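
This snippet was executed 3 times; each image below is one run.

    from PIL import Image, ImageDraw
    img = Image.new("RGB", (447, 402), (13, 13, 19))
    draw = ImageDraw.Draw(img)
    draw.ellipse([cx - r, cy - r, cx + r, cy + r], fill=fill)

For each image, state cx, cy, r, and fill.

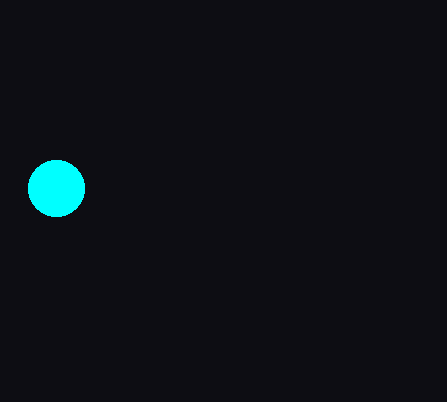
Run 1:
cx = 56; cy = 188; r = 28; fill = 'cyan'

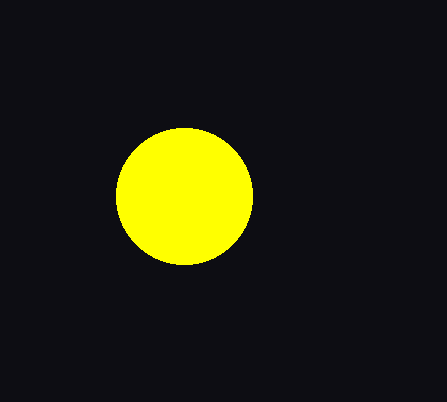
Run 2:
cx = 184
cy = 196
r = 68
fill = 'yellow'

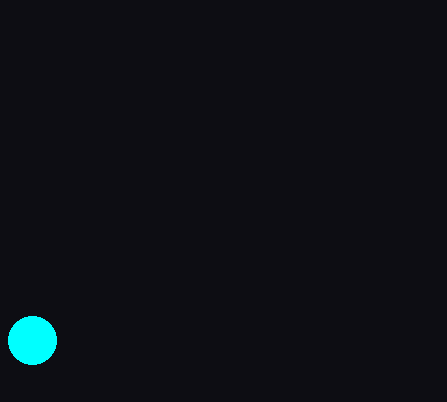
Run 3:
cx = 32
cy = 340
r = 24
fill = 'cyan'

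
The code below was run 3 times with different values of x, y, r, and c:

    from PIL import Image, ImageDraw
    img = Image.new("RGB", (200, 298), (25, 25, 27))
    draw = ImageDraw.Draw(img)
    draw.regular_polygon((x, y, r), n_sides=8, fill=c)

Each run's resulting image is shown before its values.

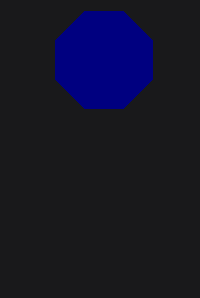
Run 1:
x = 104
y = 60
r = 52
c = 'navy'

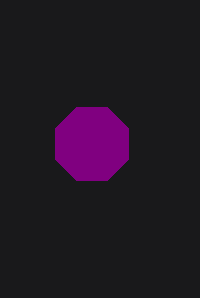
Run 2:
x = 92
y = 144
r = 40
c = 'purple'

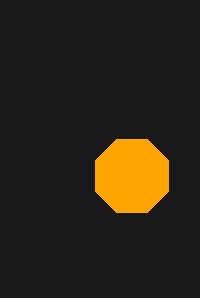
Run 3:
x = 132, y = 176, r = 40, c = 'orange'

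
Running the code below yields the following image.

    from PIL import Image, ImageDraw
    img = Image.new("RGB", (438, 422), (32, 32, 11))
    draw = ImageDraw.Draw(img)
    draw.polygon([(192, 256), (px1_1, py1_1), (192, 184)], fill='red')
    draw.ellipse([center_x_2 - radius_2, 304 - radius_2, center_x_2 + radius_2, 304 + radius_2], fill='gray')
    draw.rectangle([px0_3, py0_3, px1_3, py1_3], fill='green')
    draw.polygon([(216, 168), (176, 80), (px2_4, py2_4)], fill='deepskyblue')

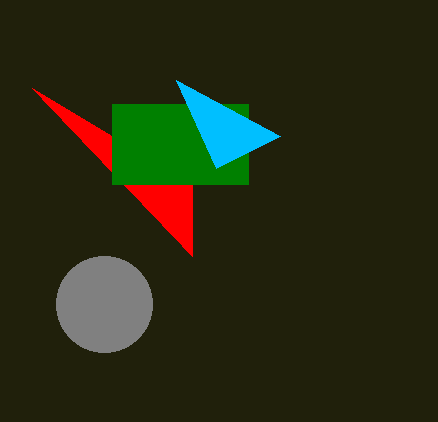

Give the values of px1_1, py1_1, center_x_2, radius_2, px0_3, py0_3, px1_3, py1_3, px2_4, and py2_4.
px1_1 = 32; py1_1 = 88; center_x_2 = 104; radius_2 = 48; px0_3 = 112; py0_3 = 104; px1_3 = 248; py1_3 = 184; px2_4 = 280; py2_4 = 136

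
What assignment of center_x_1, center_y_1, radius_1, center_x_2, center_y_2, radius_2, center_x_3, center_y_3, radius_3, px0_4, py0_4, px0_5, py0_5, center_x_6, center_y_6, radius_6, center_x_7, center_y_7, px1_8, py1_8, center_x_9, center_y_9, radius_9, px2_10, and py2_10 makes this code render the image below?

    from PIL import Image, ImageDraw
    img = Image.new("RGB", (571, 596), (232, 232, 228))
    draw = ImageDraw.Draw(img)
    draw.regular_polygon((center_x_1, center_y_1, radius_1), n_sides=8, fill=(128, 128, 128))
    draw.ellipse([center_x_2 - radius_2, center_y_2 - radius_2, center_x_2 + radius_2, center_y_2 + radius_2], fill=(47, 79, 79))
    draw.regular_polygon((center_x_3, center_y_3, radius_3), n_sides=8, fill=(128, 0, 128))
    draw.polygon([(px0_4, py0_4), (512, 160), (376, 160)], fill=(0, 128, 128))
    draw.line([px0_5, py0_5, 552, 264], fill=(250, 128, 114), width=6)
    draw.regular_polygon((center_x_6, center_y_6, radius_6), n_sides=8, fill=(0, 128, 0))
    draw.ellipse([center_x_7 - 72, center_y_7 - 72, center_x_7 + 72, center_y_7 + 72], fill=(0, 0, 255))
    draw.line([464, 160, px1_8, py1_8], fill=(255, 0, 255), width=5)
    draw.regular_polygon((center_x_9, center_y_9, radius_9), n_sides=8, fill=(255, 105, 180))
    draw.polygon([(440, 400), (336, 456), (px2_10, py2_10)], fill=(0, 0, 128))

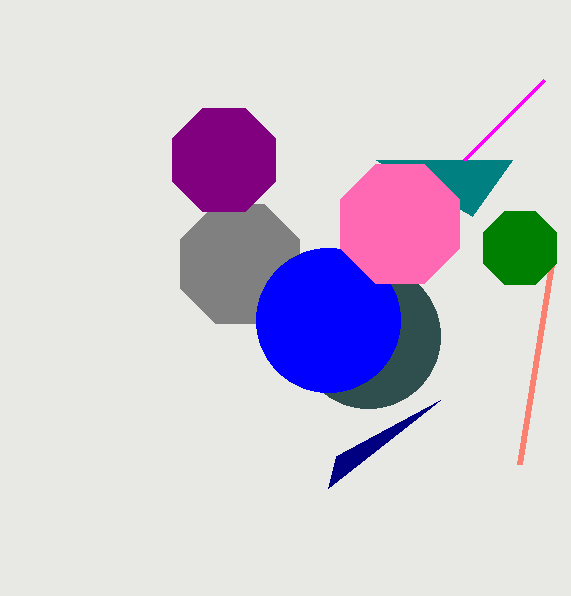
center_x_1 = 240; center_y_1 = 264; radius_1 = 64; center_x_2 = 368; center_y_2 = 336; radius_2 = 72; center_x_3 = 224; center_y_3 = 160; radius_3 = 56; px0_4 = 472; py0_4 = 216; px0_5 = 520; py0_5 = 464; center_x_6 = 520; center_y_6 = 248; radius_6 = 40; center_x_7 = 328; center_y_7 = 320; px1_8 = 544; py1_8 = 80; center_x_9 = 400; center_y_9 = 224; radius_9 = 64; px2_10 = 328; py2_10 = 488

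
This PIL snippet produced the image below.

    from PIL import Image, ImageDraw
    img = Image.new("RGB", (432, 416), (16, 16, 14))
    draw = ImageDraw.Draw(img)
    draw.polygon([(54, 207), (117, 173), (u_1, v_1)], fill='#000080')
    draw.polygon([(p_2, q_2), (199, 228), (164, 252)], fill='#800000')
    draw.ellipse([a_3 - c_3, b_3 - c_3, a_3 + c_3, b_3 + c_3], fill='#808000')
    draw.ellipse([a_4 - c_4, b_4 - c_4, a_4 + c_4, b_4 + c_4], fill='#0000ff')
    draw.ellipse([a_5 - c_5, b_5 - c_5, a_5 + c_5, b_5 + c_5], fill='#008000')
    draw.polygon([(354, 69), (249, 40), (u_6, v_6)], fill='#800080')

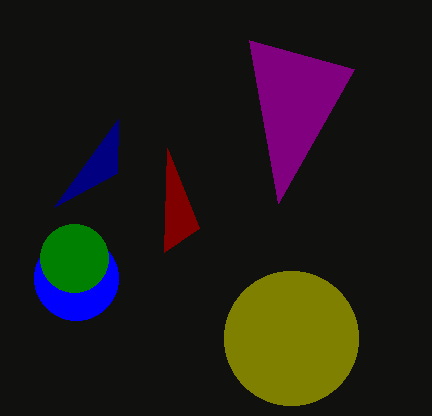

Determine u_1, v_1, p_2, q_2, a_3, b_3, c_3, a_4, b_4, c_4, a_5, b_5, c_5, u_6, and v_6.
u_1 = 118; v_1 = 119; p_2 = 167; q_2 = 148; a_3 = 291; b_3 = 338; c_3 = 67; a_4 = 76; b_4 = 278; c_4 = 42; a_5 = 74; b_5 = 258; c_5 = 34; u_6 = 278; v_6 = 203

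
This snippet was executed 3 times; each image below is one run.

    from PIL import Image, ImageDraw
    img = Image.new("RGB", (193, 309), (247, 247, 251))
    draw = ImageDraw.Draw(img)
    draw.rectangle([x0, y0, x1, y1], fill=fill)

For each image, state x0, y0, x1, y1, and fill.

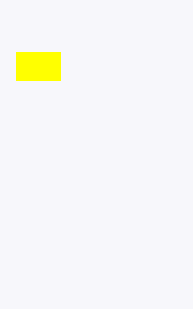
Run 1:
x0 = 16, y0 = 52, x1 = 60, y1 = 80, fill = 'yellow'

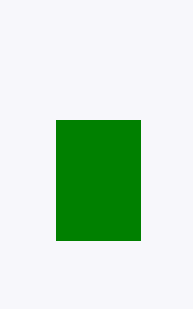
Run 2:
x0 = 56; y0 = 120; x1 = 140; y1 = 240; fill = 'green'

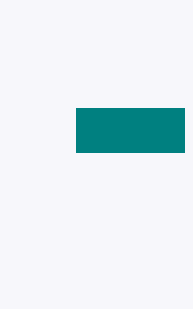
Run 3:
x0 = 76; y0 = 108; x1 = 184; y1 = 152; fill = 'teal'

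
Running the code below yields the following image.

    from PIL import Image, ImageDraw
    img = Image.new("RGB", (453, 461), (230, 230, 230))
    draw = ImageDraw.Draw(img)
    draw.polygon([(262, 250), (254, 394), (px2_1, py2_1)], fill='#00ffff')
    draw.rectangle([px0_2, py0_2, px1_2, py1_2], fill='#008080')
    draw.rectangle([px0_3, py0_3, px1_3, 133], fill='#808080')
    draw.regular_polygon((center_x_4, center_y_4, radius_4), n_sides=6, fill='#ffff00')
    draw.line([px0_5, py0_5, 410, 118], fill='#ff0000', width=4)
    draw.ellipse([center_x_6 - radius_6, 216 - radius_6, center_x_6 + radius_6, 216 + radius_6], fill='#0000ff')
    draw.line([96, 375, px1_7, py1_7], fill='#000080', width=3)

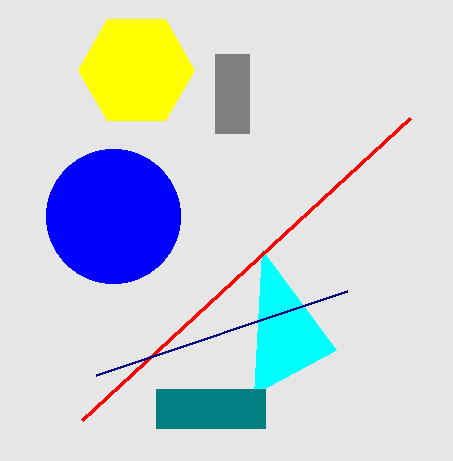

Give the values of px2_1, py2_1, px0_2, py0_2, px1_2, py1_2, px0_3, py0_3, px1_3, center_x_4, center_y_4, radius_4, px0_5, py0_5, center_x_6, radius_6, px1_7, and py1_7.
px2_1 = 336
py2_1 = 350
px0_2 = 156
py0_2 = 389
px1_2 = 265
py1_2 = 428
px0_3 = 215
py0_3 = 54
px1_3 = 249
center_x_4 = 136
center_y_4 = 70
radius_4 = 58
px0_5 = 82
py0_5 = 420
center_x_6 = 113
radius_6 = 67
px1_7 = 347
py1_7 = 291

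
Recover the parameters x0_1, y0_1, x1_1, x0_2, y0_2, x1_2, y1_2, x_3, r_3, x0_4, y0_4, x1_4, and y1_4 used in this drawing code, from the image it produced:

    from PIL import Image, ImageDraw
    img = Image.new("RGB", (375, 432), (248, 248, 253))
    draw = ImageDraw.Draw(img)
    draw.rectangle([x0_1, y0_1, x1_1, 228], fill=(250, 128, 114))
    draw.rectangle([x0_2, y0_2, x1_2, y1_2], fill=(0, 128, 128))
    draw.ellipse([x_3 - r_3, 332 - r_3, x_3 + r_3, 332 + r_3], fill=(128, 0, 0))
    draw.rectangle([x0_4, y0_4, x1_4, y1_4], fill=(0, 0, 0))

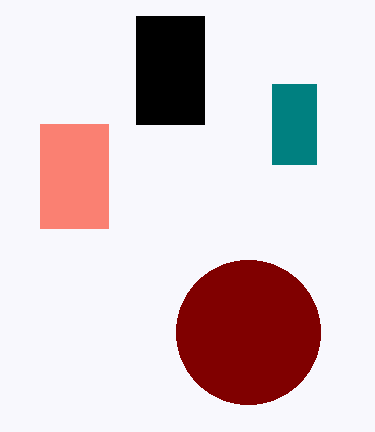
x0_1 = 40
y0_1 = 124
x1_1 = 108
x0_2 = 272
y0_2 = 84
x1_2 = 316
y1_2 = 164
x_3 = 248
r_3 = 72
x0_4 = 136
y0_4 = 16
x1_4 = 204
y1_4 = 124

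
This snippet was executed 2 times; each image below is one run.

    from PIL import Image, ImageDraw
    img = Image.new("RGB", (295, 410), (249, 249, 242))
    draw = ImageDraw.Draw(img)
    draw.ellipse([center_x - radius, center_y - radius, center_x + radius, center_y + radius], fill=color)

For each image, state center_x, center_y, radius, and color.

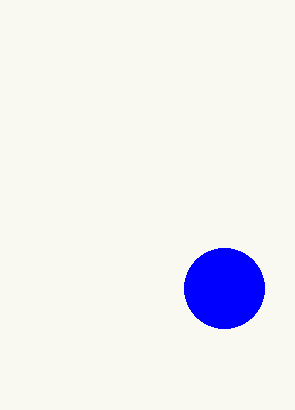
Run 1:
center_x = 224, center_y = 288, radius = 40, color = 'blue'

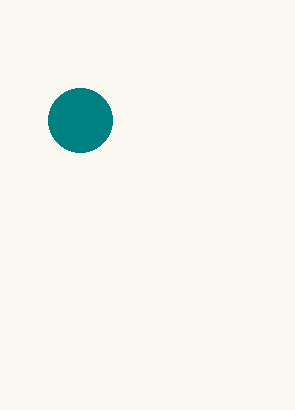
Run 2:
center_x = 80
center_y = 120
radius = 32
color = 'teal'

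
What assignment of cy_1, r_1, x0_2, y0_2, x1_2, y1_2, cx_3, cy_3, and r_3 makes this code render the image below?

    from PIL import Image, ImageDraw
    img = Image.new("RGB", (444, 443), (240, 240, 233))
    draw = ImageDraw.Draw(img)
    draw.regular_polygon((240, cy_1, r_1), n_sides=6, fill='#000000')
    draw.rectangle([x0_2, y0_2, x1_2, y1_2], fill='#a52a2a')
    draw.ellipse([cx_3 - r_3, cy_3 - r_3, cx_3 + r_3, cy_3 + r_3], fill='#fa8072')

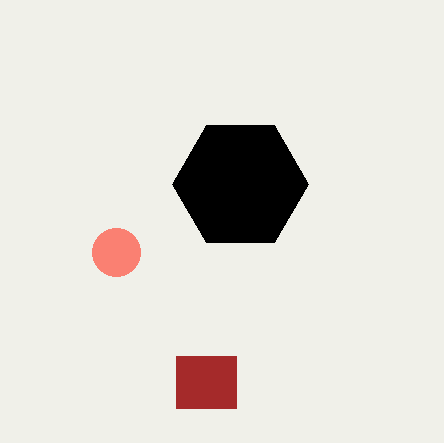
cy_1 = 184; r_1 = 68; x0_2 = 176; y0_2 = 356; x1_2 = 236; y1_2 = 408; cx_3 = 116; cy_3 = 252; r_3 = 24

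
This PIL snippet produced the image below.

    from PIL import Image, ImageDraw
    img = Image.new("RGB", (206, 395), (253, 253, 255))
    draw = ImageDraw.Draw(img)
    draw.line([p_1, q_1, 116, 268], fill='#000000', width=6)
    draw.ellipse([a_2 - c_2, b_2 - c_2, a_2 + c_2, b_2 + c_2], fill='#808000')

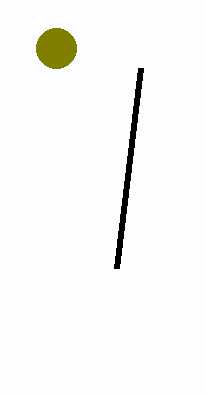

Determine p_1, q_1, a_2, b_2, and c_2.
p_1 = 140
q_1 = 68
a_2 = 56
b_2 = 48
c_2 = 20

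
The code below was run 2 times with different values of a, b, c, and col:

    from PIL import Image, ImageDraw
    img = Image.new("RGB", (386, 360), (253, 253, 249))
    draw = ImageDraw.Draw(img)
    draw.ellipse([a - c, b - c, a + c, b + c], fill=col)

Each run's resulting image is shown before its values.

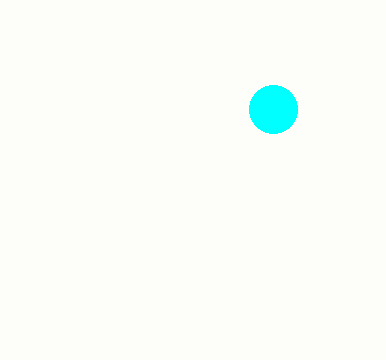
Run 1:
a = 273
b = 109
c = 24
col = 'cyan'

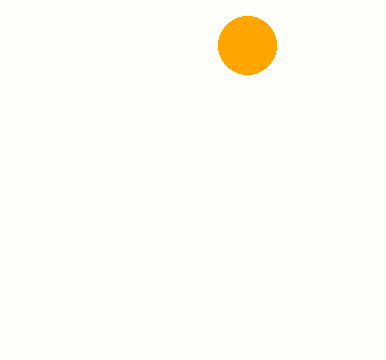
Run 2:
a = 247, b = 45, c = 29, col = 'orange'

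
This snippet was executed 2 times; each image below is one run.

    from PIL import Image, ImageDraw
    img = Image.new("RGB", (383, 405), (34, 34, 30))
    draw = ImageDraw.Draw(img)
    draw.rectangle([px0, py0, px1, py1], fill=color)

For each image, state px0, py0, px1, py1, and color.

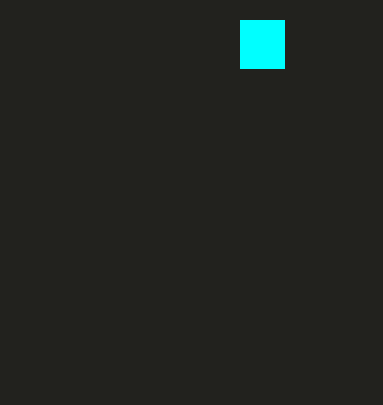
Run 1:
px0 = 240, py0 = 20, px1 = 284, py1 = 68, color = 'cyan'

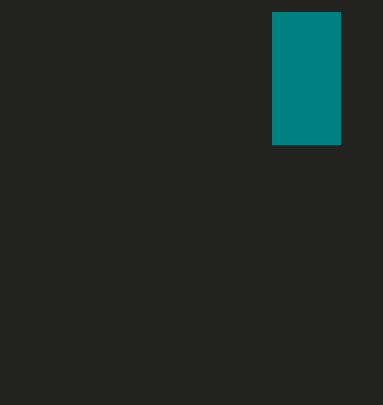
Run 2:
px0 = 272, py0 = 12, px1 = 340, py1 = 144, color = 'teal'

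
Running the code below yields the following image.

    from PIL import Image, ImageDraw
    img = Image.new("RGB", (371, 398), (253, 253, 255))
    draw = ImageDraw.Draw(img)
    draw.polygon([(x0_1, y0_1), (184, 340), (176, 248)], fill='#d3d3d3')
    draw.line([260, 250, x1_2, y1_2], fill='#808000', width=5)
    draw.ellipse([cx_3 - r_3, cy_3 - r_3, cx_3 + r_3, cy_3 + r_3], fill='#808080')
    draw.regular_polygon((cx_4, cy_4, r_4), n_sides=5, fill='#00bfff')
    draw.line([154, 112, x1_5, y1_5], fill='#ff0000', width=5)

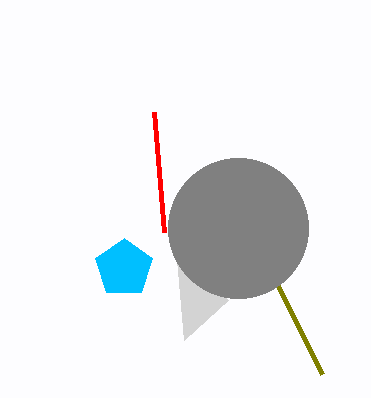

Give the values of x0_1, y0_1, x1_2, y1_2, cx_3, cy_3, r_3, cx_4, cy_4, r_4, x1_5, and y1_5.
x0_1 = 228
y0_1 = 300
x1_2 = 322
y1_2 = 374
cx_3 = 238
cy_3 = 228
r_3 = 70
cx_4 = 124
cy_4 = 268
r_4 = 30
x1_5 = 164
y1_5 = 232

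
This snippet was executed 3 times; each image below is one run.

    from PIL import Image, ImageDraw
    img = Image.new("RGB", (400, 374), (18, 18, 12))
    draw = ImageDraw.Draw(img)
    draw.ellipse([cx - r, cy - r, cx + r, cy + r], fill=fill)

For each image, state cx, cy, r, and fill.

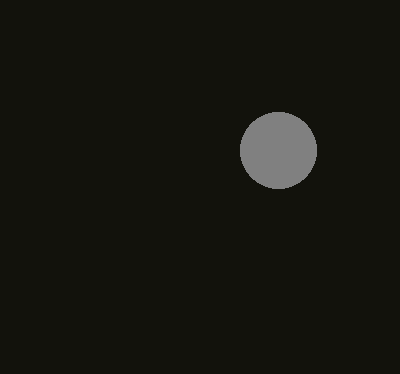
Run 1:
cx = 278
cy = 150
r = 38
fill = 'gray'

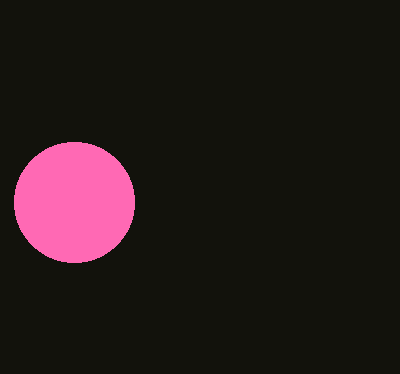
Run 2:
cx = 74; cy = 202; r = 60; fill = 'hotpink'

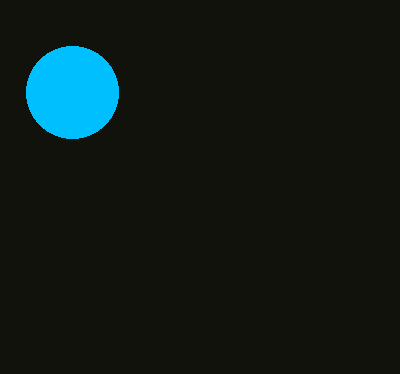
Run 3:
cx = 72, cy = 92, r = 46, fill = 'deepskyblue'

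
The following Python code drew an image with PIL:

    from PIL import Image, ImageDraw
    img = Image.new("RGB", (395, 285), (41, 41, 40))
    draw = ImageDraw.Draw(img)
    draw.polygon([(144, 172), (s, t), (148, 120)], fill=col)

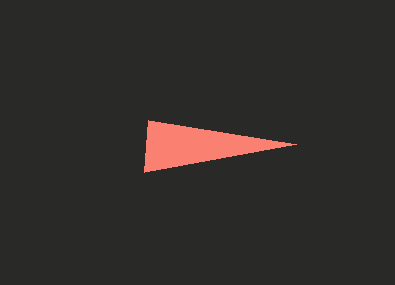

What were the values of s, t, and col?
s = 296; t = 144; col = 'salmon'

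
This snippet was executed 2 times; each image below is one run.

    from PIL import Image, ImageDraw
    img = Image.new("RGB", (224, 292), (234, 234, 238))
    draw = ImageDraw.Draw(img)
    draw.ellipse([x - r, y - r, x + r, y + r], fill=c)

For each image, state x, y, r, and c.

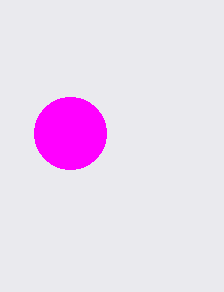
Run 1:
x = 70, y = 133, r = 36, c = 'magenta'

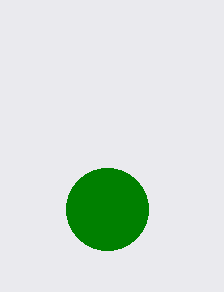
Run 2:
x = 107, y = 209, r = 41, c = 'green'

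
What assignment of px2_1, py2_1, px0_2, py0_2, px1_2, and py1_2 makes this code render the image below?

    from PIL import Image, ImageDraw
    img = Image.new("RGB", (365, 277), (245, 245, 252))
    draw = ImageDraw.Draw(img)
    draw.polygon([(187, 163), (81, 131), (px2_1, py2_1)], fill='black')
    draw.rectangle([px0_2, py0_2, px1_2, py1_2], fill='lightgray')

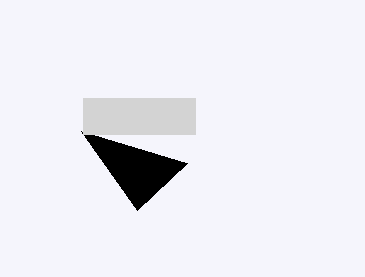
px2_1 = 137; py2_1 = 210; px0_2 = 83; py0_2 = 98; px1_2 = 195; py1_2 = 134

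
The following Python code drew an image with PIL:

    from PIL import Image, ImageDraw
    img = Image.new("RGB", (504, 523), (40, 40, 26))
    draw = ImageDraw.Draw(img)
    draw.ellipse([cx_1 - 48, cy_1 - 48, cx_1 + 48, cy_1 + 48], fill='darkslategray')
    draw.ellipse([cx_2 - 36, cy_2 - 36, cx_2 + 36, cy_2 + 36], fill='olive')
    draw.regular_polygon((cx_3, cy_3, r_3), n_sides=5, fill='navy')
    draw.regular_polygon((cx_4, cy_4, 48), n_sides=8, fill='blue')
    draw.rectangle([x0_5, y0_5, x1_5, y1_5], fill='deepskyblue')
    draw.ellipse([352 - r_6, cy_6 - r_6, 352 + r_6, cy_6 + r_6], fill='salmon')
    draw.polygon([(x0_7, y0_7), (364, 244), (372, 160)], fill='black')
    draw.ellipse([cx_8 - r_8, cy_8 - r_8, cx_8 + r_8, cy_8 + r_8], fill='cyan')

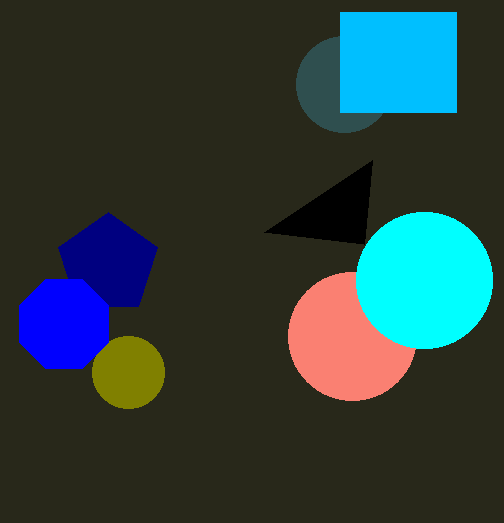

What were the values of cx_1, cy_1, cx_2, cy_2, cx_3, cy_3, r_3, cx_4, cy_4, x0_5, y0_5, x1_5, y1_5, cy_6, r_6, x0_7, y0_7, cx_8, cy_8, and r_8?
cx_1 = 344; cy_1 = 84; cx_2 = 128; cy_2 = 372; cx_3 = 108; cy_3 = 264; r_3 = 52; cx_4 = 64; cy_4 = 324; x0_5 = 340; y0_5 = 12; x1_5 = 456; y1_5 = 112; cy_6 = 336; r_6 = 64; x0_7 = 264; y0_7 = 232; cx_8 = 424; cy_8 = 280; r_8 = 68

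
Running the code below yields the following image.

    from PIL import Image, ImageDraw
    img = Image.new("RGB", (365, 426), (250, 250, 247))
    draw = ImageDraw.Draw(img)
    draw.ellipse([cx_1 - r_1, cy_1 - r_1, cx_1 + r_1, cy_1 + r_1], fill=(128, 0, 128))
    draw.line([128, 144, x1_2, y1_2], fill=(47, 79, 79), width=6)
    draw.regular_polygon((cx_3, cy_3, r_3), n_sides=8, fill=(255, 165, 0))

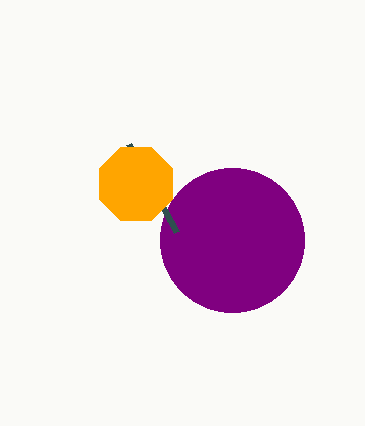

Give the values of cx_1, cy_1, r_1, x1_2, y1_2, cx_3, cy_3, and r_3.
cx_1 = 232; cy_1 = 240; r_1 = 72; x1_2 = 176; y1_2 = 232; cx_3 = 136; cy_3 = 184; r_3 = 40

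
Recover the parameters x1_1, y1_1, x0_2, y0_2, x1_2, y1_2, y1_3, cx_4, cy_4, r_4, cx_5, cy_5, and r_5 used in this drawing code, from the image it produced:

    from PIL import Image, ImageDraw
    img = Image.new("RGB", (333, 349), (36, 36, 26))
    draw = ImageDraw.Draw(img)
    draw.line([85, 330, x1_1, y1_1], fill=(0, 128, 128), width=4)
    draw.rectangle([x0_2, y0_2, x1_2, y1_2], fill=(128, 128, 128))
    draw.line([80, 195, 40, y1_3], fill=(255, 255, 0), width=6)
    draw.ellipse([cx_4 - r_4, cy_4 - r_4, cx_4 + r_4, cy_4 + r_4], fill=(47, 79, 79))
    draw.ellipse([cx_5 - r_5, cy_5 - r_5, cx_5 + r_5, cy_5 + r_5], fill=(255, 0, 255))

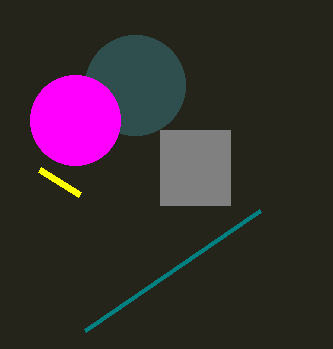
x1_1 = 260, y1_1 = 210, x0_2 = 160, y0_2 = 130, x1_2 = 230, y1_2 = 205, y1_3 = 170, cx_4 = 135, cy_4 = 85, r_4 = 50, cx_5 = 75, cy_5 = 120, r_5 = 45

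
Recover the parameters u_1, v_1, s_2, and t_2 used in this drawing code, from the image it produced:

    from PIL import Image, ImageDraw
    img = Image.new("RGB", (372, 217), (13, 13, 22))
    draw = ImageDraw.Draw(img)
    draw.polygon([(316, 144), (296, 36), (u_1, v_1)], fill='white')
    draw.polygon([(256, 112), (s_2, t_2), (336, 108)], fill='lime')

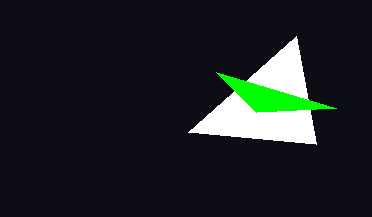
u_1 = 188
v_1 = 132
s_2 = 216
t_2 = 72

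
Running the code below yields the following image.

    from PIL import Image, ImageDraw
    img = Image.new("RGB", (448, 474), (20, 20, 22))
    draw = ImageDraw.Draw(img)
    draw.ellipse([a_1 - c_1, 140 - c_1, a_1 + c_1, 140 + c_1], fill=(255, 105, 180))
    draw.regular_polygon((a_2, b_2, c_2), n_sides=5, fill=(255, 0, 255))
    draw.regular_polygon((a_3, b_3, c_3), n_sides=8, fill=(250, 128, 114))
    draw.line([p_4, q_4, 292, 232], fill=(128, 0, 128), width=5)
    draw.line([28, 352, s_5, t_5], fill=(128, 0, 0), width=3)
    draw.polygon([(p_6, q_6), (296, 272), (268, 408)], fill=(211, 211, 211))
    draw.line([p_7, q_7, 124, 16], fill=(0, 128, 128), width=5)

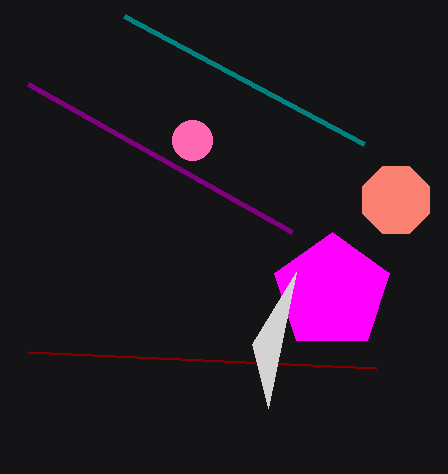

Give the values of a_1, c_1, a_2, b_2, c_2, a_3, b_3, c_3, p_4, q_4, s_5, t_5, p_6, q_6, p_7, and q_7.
a_1 = 192; c_1 = 20; a_2 = 332; b_2 = 292; c_2 = 60; a_3 = 396; b_3 = 200; c_3 = 36; p_4 = 28; q_4 = 84; s_5 = 376; t_5 = 368; p_6 = 252; q_6 = 344; p_7 = 364; q_7 = 144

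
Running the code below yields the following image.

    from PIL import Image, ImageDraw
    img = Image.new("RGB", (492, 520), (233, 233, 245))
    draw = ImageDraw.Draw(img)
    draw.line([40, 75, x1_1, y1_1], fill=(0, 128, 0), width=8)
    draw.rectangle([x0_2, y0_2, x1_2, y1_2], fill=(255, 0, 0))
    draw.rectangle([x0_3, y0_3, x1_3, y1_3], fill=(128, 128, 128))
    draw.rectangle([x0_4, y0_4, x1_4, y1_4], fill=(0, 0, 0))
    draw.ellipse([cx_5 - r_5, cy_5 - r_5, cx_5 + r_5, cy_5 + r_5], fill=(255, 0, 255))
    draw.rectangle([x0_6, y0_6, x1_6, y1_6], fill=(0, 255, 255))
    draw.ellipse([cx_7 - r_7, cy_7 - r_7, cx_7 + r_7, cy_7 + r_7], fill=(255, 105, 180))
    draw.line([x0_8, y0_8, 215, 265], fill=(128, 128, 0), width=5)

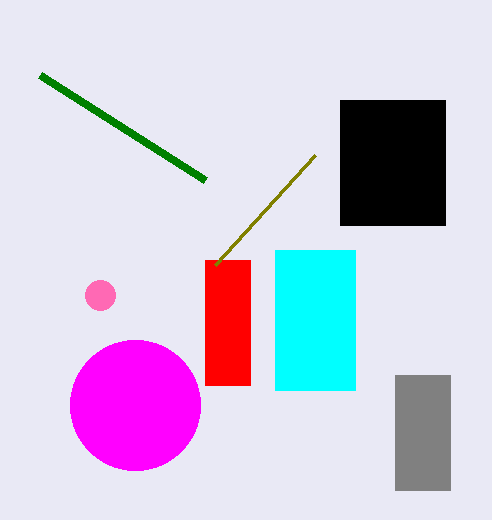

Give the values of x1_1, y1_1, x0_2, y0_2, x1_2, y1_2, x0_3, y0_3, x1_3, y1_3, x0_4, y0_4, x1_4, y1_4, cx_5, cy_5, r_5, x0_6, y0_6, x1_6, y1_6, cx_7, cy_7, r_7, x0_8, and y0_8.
x1_1 = 205
y1_1 = 180
x0_2 = 205
y0_2 = 260
x1_2 = 250
y1_2 = 385
x0_3 = 395
y0_3 = 375
x1_3 = 450
y1_3 = 490
x0_4 = 340
y0_4 = 100
x1_4 = 445
y1_4 = 225
cx_5 = 135
cy_5 = 405
r_5 = 65
x0_6 = 275
y0_6 = 250
x1_6 = 355
y1_6 = 390
cx_7 = 100
cy_7 = 295
r_7 = 15
x0_8 = 315
y0_8 = 155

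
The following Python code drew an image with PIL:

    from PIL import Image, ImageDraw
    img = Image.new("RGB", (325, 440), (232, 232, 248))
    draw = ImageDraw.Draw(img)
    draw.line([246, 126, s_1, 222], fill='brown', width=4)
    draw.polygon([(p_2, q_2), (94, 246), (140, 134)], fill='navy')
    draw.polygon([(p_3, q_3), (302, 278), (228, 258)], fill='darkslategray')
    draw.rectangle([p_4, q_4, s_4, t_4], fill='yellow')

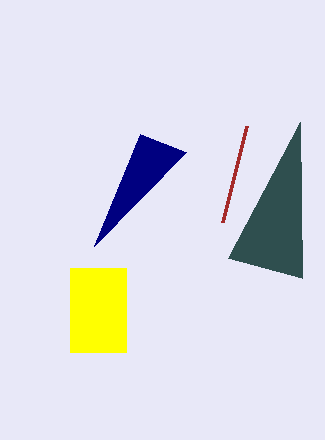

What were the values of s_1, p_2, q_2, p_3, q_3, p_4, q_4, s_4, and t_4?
s_1 = 222
p_2 = 186
q_2 = 152
p_3 = 300
q_3 = 122
p_4 = 70
q_4 = 268
s_4 = 126
t_4 = 352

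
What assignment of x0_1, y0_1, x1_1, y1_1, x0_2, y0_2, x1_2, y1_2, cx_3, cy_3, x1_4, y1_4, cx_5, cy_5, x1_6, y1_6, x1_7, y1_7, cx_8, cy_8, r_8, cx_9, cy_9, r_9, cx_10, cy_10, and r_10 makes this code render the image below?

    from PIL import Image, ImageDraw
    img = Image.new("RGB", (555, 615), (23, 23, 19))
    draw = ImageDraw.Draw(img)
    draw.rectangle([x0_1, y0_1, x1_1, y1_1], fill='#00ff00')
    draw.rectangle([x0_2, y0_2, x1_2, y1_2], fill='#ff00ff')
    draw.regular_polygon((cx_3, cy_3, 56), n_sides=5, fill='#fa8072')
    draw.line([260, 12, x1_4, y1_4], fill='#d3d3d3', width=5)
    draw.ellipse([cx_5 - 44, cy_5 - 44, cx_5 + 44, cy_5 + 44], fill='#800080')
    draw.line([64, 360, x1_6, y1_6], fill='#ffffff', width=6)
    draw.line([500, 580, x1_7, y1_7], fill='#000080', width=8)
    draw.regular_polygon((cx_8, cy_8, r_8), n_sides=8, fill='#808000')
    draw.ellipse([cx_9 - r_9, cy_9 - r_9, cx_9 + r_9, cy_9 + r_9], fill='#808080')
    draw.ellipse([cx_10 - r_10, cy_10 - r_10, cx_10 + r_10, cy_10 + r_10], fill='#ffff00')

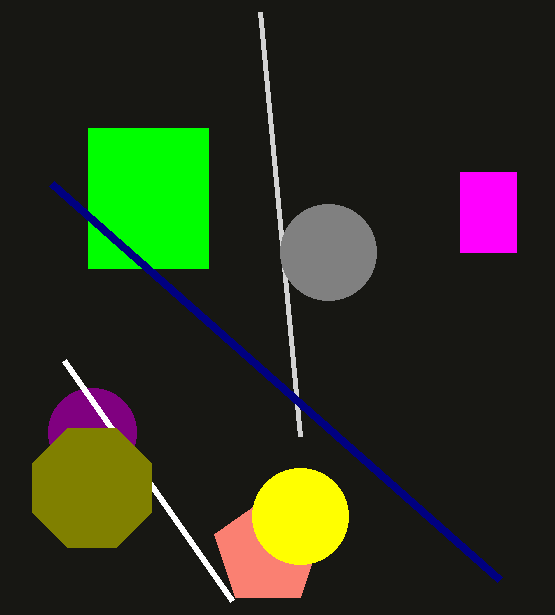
x0_1 = 88; y0_1 = 128; x1_1 = 208; y1_1 = 268; x0_2 = 460; y0_2 = 172; x1_2 = 516; y1_2 = 252; cx_3 = 268; cy_3 = 552; x1_4 = 300; y1_4 = 436; cx_5 = 92; cy_5 = 432; x1_6 = 232; y1_6 = 600; x1_7 = 52; y1_7 = 184; cx_8 = 92; cy_8 = 488; r_8 = 64; cx_9 = 328; cy_9 = 252; r_9 = 48; cx_10 = 300; cy_10 = 516; r_10 = 48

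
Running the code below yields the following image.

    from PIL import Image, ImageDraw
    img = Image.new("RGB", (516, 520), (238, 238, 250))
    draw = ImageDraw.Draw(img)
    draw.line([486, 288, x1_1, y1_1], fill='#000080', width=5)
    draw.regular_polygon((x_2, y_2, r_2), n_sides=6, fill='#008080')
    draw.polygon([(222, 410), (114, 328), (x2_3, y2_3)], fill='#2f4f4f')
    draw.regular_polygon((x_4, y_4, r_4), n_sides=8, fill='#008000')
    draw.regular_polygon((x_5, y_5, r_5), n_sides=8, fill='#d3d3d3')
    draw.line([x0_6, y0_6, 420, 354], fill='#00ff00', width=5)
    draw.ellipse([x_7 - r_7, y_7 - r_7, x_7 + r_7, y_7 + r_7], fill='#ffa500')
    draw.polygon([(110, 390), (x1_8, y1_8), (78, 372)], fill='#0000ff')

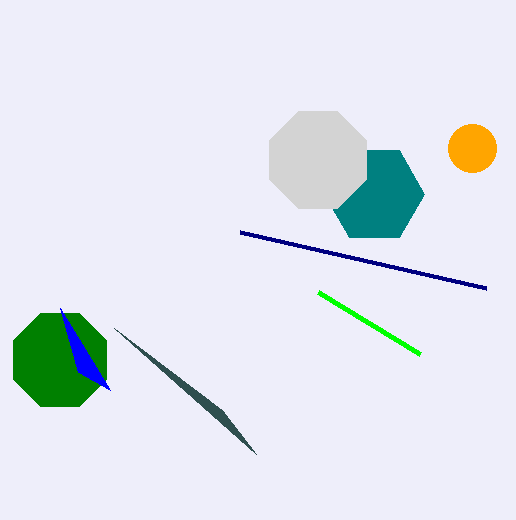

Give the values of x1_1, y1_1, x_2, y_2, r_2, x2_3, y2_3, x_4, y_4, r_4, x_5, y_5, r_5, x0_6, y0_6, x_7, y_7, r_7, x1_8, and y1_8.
x1_1 = 240; y1_1 = 232; x_2 = 374; y_2 = 194; r_2 = 50; x2_3 = 256; y2_3 = 454; x_4 = 60; y_4 = 360; r_4 = 50; x_5 = 318; y_5 = 160; r_5 = 52; x0_6 = 318; y0_6 = 292; x_7 = 472; y_7 = 148; r_7 = 24; x1_8 = 60; y1_8 = 308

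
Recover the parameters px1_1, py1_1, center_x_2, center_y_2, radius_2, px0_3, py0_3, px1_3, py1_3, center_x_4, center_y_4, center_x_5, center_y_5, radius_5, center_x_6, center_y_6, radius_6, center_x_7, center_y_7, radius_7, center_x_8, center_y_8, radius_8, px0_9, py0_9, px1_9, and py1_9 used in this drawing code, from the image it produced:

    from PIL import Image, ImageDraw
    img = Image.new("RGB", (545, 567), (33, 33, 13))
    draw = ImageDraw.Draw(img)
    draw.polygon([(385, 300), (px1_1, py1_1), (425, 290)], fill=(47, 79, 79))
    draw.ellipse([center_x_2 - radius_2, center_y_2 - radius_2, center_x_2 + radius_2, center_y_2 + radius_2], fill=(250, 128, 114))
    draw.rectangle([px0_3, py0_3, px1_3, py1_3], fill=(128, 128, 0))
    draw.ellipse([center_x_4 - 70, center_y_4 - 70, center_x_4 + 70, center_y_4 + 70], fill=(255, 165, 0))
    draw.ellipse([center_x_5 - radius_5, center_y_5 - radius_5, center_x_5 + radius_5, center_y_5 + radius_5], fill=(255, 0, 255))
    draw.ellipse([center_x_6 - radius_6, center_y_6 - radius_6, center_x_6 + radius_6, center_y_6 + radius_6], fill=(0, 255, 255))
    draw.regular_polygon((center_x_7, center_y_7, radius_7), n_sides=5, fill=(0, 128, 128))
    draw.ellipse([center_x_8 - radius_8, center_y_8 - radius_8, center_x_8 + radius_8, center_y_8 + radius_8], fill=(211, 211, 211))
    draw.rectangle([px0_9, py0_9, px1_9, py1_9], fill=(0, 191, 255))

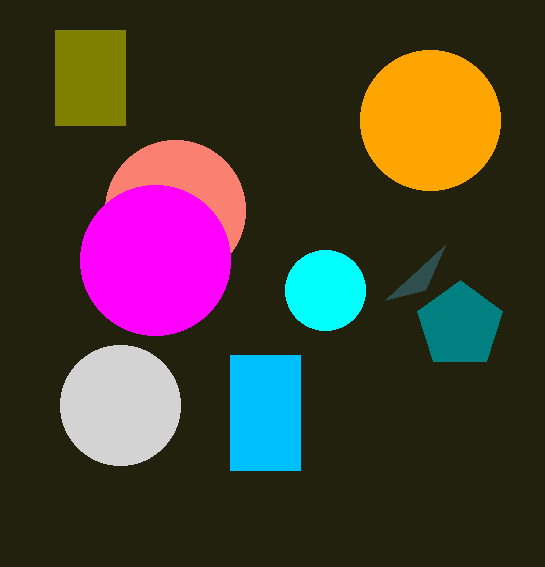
px1_1 = 445, py1_1 = 245, center_x_2 = 175, center_y_2 = 210, radius_2 = 70, px0_3 = 55, py0_3 = 30, px1_3 = 125, py1_3 = 125, center_x_4 = 430, center_y_4 = 120, center_x_5 = 155, center_y_5 = 260, radius_5 = 75, center_x_6 = 325, center_y_6 = 290, radius_6 = 40, center_x_7 = 460, center_y_7 = 325, radius_7 = 45, center_x_8 = 120, center_y_8 = 405, radius_8 = 60, px0_9 = 230, py0_9 = 355, px1_9 = 300, py1_9 = 470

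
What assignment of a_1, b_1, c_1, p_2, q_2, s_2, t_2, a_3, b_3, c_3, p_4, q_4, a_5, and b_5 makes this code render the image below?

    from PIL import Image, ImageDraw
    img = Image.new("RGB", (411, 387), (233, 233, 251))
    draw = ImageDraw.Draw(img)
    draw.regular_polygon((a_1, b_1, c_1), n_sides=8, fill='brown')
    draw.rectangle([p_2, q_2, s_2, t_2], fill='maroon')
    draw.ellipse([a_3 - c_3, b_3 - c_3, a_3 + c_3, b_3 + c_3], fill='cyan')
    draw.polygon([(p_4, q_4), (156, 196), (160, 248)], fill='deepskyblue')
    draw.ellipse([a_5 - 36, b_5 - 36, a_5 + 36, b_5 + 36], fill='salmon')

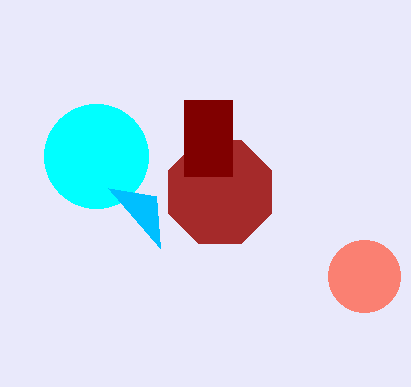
a_1 = 220; b_1 = 192; c_1 = 56; p_2 = 184; q_2 = 100; s_2 = 232; t_2 = 176; a_3 = 96; b_3 = 156; c_3 = 52; p_4 = 108; q_4 = 188; a_5 = 364; b_5 = 276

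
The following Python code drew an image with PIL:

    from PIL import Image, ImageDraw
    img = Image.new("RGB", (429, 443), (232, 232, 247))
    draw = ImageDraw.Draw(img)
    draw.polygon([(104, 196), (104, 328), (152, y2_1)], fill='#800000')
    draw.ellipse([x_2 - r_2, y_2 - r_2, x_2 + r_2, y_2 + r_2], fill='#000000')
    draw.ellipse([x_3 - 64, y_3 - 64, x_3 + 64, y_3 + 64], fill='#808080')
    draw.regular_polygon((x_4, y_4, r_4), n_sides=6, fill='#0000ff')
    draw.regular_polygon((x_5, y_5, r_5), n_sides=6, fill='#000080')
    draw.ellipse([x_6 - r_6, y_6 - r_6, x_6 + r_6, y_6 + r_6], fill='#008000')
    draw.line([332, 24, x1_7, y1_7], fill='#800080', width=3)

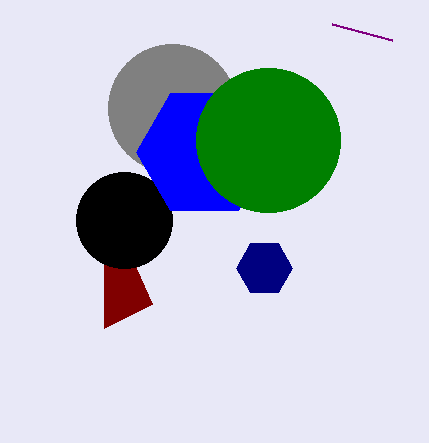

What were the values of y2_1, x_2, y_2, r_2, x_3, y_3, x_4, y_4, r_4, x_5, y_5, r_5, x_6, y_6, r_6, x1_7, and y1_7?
y2_1 = 304
x_2 = 124
y_2 = 220
r_2 = 48
x_3 = 172
y_3 = 108
x_4 = 204
y_4 = 152
r_4 = 68
x_5 = 264
y_5 = 268
r_5 = 28
x_6 = 268
y_6 = 140
r_6 = 72
x1_7 = 392
y1_7 = 40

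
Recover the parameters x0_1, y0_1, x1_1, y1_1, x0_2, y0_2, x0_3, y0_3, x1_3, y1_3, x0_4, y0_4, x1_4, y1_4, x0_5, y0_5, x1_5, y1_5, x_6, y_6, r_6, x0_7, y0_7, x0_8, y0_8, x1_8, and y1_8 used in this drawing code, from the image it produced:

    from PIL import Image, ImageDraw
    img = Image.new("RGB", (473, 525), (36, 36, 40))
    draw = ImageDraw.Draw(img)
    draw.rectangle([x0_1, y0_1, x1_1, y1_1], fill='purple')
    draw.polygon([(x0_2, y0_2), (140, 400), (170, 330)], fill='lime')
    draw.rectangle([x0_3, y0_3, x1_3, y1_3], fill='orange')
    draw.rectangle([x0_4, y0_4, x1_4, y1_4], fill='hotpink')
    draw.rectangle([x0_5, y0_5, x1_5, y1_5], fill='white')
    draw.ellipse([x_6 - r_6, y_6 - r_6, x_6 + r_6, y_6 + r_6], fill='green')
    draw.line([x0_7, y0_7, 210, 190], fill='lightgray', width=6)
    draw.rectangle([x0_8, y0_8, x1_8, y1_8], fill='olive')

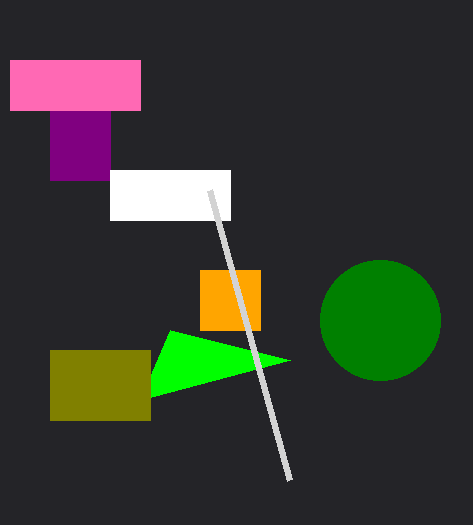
x0_1 = 50, y0_1 = 60, x1_1 = 110, y1_1 = 180, x0_2 = 290, y0_2 = 360, x0_3 = 200, y0_3 = 270, x1_3 = 260, y1_3 = 330, x0_4 = 10, y0_4 = 60, x1_4 = 140, y1_4 = 110, x0_5 = 110, y0_5 = 170, x1_5 = 230, y1_5 = 220, x_6 = 380, y_6 = 320, r_6 = 60, x0_7 = 290, y0_7 = 480, x0_8 = 50, y0_8 = 350, x1_8 = 150, y1_8 = 420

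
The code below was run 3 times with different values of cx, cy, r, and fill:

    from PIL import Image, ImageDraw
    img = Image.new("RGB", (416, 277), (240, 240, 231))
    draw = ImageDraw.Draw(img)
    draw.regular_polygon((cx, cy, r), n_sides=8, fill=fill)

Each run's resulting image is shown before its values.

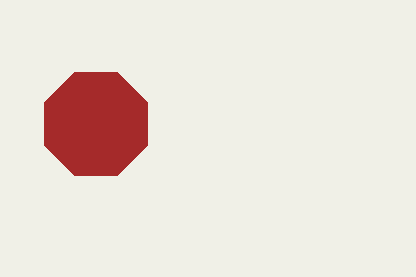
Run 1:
cx = 96, cy = 124, r = 56, fill = 'brown'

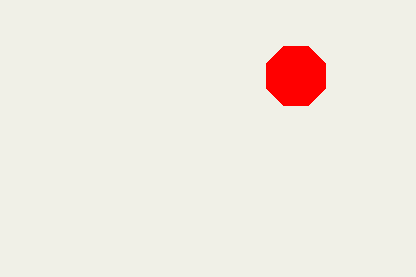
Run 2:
cx = 296; cy = 76; r = 32; fill = 'red'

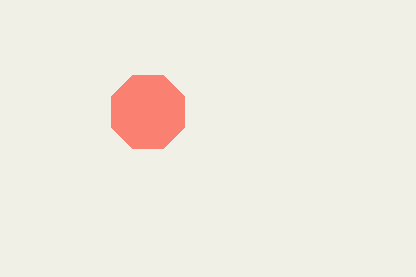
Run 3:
cx = 148; cy = 112; r = 40; fill = 'salmon'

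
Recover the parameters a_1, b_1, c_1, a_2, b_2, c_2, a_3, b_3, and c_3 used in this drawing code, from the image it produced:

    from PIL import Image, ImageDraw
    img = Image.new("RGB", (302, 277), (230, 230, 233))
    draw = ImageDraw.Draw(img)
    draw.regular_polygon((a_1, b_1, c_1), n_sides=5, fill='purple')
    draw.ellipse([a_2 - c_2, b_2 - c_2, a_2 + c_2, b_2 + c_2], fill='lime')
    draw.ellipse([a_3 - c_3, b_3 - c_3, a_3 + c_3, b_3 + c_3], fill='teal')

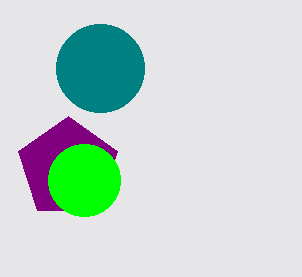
a_1 = 68
b_1 = 168
c_1 = 52
a_2 = 84
b_2 = 180
c_2 = 36
a_3 = 100
b_3 = 68
c_3 = 44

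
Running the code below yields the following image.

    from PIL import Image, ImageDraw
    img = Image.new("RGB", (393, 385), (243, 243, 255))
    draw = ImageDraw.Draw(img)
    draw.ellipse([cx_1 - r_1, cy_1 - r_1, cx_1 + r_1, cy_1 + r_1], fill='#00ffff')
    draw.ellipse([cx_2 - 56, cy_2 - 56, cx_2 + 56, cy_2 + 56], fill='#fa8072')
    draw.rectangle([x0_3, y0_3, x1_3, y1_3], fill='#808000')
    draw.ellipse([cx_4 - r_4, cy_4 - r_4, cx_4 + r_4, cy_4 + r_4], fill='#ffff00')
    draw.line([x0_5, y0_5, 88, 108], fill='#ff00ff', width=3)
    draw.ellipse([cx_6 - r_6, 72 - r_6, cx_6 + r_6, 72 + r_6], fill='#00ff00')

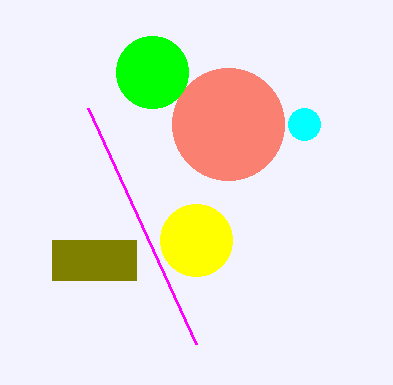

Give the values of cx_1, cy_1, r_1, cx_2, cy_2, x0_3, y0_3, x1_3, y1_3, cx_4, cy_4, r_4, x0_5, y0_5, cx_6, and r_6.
cx_1 = 304
cy_1 = 124
r_1 = 16
cx_2 = 228
cy_2 = 124
x0_3 = 52
y0_3 = 240
x1_3 = 136
y1_3 = 280
cx_4 = 196
cy_4 = 240
r_4 = 36
x0_5 = 196
y0_5 = 344
cx_6 = 152
r_6 = 36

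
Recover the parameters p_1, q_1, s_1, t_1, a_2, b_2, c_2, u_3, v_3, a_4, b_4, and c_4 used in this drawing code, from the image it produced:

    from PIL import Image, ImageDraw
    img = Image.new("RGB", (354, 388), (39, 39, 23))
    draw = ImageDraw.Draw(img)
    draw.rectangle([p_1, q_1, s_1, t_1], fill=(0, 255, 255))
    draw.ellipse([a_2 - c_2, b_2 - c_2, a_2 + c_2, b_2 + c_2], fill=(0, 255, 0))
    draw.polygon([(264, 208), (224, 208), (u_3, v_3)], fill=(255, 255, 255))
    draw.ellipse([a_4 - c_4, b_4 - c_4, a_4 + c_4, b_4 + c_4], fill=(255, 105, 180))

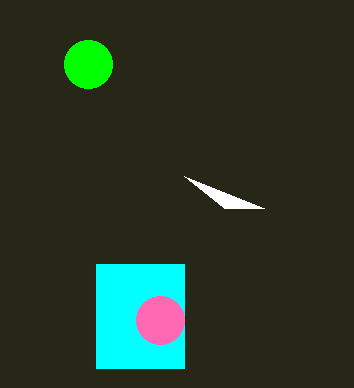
p_1 = 96; q_1 = 264; s_1 = 184; t_1 = 368; a_2 = 88; b_2 = 64; c_2 = 24; u_3 = 184; v_3 = 176; a_4 = 160; b_4 = 320; c_4 = 24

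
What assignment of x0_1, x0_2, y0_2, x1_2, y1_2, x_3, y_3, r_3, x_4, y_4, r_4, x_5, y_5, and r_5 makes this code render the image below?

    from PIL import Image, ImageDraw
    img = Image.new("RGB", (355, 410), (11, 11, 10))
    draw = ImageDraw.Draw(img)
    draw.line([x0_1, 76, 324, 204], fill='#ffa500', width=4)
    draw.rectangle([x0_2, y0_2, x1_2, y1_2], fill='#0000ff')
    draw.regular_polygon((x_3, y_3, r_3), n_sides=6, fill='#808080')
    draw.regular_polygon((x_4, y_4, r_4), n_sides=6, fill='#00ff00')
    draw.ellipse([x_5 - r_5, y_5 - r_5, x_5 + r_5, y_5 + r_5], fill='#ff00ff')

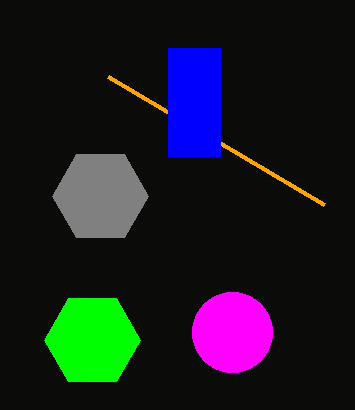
x0_1 = 108
x0_2 = 168
y0_2 = 48
x1_2 = 220
y1_2 = 156
x_3 = 100
y_3 = 196
r_3 = 48
x_4 = 92
y_4 = 340
r_4 = 48
x_5 = 232
y_5 = 332
r_5 = 40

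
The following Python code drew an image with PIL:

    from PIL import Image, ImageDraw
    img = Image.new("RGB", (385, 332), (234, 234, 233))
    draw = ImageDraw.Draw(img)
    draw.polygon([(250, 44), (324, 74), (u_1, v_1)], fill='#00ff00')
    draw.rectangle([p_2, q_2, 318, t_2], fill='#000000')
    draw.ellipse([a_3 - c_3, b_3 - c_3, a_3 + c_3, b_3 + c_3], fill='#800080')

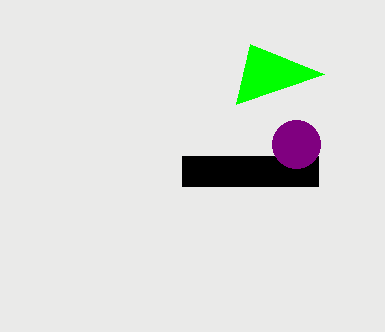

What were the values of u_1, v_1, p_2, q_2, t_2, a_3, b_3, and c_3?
u_1 = 236, v_1 = 104, p_2 = 182, q_2 = 156, t_2 = 186, a_3 = 296, b_3 = 144, c_3 = 24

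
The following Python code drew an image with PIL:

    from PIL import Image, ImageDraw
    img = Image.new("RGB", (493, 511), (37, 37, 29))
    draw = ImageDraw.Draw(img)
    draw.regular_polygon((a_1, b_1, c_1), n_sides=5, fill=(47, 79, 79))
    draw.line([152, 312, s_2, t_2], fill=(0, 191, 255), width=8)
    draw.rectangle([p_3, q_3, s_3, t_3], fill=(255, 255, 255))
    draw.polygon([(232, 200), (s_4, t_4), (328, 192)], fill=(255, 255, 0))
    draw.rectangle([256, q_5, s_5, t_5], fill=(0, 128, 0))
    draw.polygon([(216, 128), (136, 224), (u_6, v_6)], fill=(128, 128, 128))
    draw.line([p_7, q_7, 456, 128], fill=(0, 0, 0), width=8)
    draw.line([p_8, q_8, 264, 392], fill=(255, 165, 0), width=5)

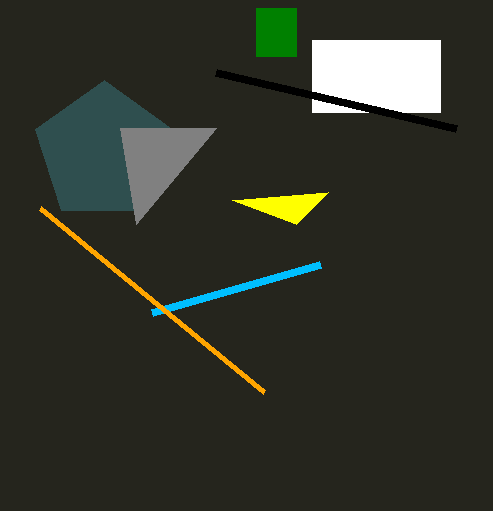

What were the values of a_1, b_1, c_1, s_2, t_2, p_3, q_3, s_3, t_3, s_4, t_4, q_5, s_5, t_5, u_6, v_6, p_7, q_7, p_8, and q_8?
a_1 = 104
b_1 = 152
c_1 = 72
s_2 = 320
t_2 = 264
p_3 = 312
q_3 = 40
s_3 = 440
t_3 = 112
s_4 = 296
t_4 = 224
q_5 = 8
s_5 = 296
t_5 = 56
u_6 = 120
v_6 = 128
p_7 = 216
q_7 = 72
p_8 = 40
q_8 = 208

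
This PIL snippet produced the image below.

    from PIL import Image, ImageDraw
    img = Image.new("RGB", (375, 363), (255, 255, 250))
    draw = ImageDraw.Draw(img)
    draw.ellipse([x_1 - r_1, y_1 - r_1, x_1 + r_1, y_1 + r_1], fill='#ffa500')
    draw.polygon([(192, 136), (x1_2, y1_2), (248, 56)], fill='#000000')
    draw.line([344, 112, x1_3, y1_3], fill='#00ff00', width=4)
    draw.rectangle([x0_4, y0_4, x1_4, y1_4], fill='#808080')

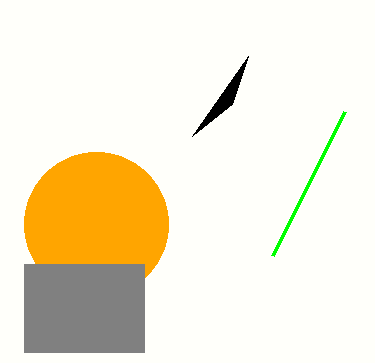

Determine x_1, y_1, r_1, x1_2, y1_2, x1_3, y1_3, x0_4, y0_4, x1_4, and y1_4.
x_1 = 96
y_1 = 224
r_1 = 72
x1_2 = 232
y1_2 = 104
x1_3 = 272
y1_3 = 256
x0_4 = 24
y0_4 = 264
x1_4 = 144
y1_4 = 352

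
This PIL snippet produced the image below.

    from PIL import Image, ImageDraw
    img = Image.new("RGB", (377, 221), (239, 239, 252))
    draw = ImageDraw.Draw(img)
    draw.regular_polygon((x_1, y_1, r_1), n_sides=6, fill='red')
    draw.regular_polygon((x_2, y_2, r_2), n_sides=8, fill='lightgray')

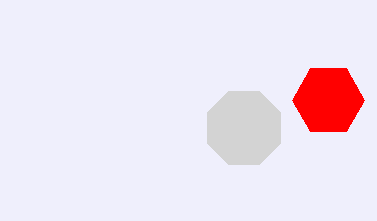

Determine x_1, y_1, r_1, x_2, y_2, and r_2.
x_1 = 328, y_1 = 100, r_1 = 36, x_2 = 244, y_2 = 128, r_2 = 40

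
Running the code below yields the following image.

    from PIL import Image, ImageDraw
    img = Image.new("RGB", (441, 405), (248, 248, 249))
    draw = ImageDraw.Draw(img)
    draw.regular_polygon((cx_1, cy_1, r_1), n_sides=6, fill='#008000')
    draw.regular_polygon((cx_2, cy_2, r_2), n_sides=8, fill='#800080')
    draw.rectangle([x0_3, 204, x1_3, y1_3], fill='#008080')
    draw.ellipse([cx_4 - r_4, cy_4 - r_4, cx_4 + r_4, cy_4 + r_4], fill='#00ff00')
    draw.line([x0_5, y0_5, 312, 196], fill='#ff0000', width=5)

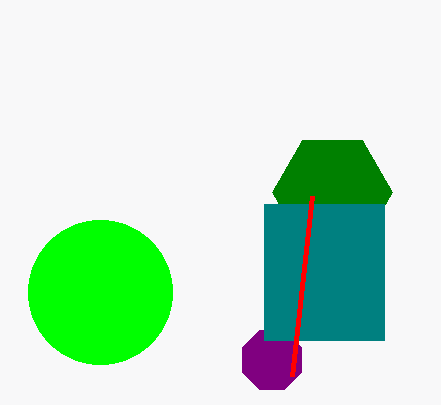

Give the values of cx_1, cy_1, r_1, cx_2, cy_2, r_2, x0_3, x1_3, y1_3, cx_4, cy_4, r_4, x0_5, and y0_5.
cx_1 = 332
cy_1 = 192
r_1 = 60
cx_2 = 272
cy_2 = 360
r_2 = 32
x0_3 = 264
x1_3 = 384
y1_3 = 340
cx_4 = 100
cy_4 = 292
r_4 = 72
x0_5 = 292
y0_5 = 376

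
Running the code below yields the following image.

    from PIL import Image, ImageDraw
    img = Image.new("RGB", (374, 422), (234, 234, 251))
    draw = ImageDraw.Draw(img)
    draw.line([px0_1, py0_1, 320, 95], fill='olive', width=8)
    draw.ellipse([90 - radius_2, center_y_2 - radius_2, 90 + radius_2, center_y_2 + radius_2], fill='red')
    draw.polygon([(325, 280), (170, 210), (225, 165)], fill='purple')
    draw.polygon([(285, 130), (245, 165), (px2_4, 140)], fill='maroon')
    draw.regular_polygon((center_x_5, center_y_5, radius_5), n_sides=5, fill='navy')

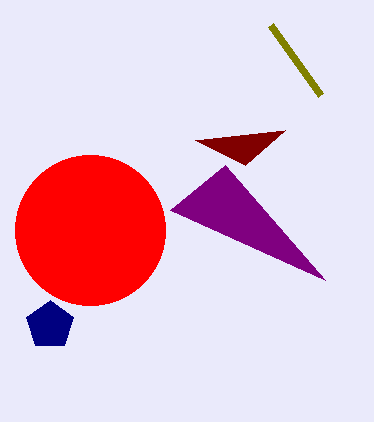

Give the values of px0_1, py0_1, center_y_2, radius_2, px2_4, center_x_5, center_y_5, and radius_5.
px0_1 = 270; py0_1 = 25; center_y_2 = 230; radius_2 = 75; px2_4 = 195; center_x_5 = 50; center_y_5 = 325; radius_5 = 25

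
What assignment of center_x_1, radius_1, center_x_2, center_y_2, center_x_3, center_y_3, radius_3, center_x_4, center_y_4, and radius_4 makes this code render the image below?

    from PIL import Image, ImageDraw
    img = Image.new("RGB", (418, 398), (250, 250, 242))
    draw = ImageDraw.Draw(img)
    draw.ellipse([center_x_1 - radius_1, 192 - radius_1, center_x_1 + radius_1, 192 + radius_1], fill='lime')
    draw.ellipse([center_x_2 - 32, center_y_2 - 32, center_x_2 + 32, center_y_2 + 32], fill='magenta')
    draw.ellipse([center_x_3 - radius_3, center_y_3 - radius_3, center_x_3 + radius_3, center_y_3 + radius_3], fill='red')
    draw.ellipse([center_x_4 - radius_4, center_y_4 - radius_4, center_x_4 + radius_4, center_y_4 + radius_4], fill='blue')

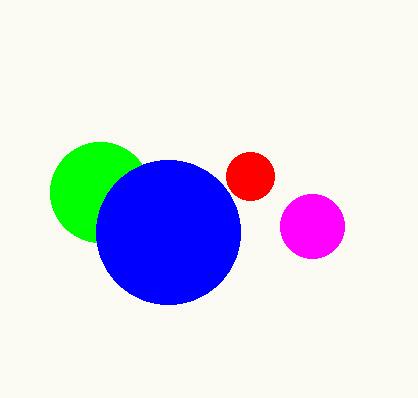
center_x_1 = 100; radius_1 = 50; center_x_2 = 312; center_y_2 = 226; center_x_3 = 250; center_y_3 = 176; radius_3 = 24; center_x_4 = 168; center_y_4 = 232; radius_4 = 72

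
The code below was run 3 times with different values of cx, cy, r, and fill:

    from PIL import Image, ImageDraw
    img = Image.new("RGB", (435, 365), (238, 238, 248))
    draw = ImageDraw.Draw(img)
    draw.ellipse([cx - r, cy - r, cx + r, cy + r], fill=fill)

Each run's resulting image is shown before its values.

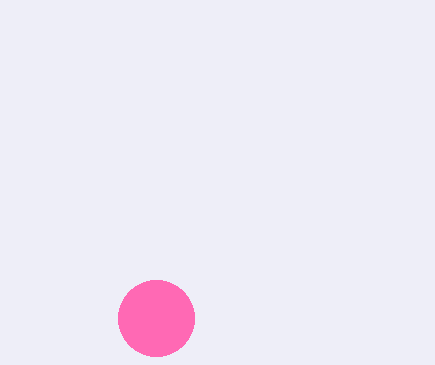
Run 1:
cx = 156; cy = 318; r = 38; fill = 'hotpink'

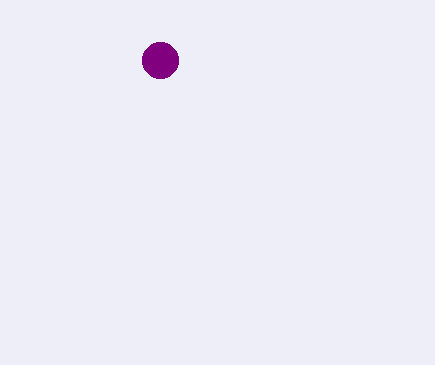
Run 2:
cx = 160; cy = 60; r = 18; fill = 'purple'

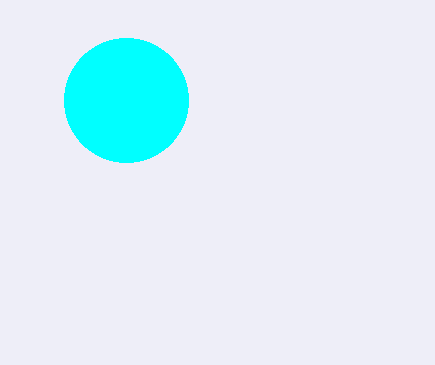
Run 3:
cx = 126
cy = 100
r = 62
fill = 'cyan'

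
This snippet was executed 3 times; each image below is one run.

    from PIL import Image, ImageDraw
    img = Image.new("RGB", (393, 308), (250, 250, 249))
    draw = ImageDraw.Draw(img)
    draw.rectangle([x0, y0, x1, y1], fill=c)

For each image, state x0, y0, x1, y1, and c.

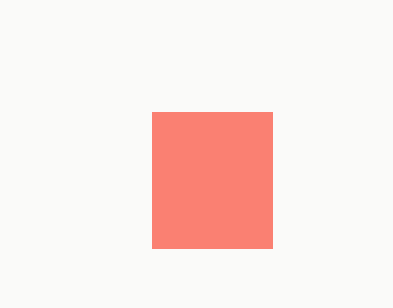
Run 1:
x0 = 152
y0 = 112
x1 = 272
y1 = 248
c = 'salmon'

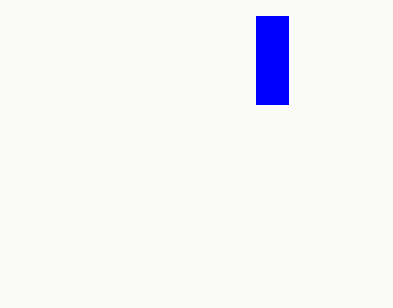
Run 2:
x0 = 256
y0 = 16
x1 = 288
y1 = 104
c = 'blue'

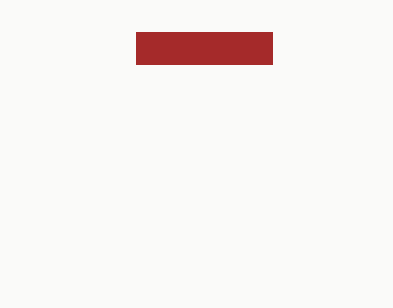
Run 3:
x0 = 136, y0 = 32, x1 = 272, y1 = 64, c = 'brown'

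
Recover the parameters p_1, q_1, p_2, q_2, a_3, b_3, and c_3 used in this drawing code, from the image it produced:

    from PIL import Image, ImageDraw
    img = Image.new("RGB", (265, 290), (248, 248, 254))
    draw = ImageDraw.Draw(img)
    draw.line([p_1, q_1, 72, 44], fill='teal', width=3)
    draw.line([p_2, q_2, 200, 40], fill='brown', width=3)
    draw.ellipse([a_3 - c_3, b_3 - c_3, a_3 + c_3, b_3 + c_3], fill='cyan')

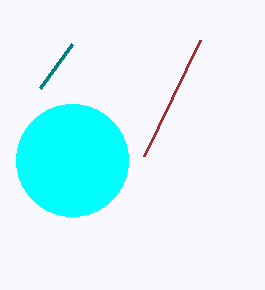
p_1 = 40
q_1 = 88
p_2 = 144
q_2 = 156
a_3 = 72
b_3 = 160
c_3 = 56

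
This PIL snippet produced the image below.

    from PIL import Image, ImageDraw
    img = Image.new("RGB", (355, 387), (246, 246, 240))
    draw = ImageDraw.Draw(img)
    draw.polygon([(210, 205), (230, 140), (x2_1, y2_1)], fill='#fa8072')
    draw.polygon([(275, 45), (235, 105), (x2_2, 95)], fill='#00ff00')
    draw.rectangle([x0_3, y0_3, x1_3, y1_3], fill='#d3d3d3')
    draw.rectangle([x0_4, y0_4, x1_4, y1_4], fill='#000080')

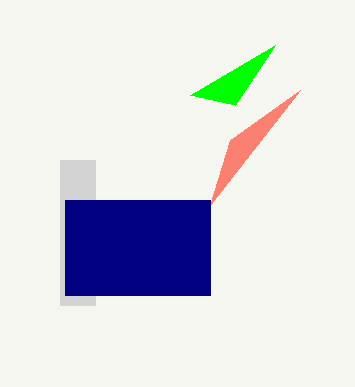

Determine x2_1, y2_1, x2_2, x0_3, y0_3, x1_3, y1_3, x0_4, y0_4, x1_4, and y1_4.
x2_1 = 300; y2_1 = 90; x2_2 = 190; x0_3 = 60; y0_3 = 160; x1_3 = 95; y1_3 = 305; x0_4 = 65; y0_4 = 200; x1_4 = 210; y1_4 = 295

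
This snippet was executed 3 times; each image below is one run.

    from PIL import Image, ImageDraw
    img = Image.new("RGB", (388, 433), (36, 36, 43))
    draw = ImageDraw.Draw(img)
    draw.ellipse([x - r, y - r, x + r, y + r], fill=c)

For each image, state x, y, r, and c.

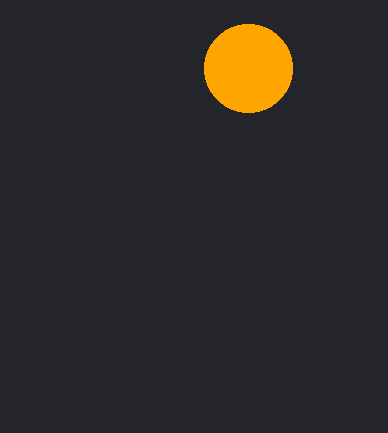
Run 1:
x = 248
y = 68
r = 44
c = 'orange'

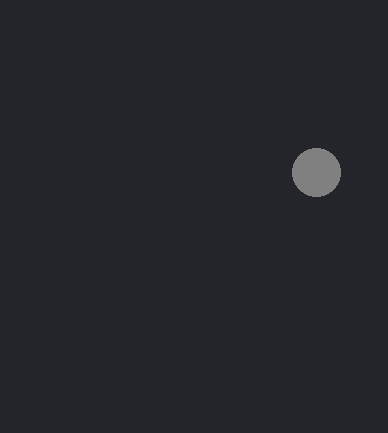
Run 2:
x = 316
y = 172
r = 24
c = 'gray'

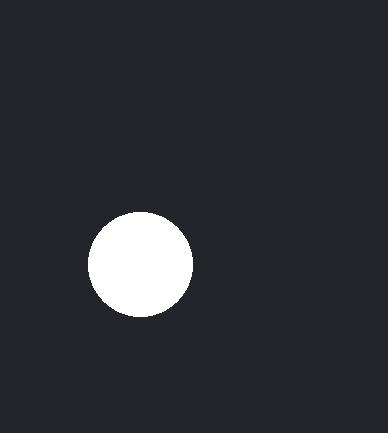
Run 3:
x = 140, y = 264, r = 52, c = 'white'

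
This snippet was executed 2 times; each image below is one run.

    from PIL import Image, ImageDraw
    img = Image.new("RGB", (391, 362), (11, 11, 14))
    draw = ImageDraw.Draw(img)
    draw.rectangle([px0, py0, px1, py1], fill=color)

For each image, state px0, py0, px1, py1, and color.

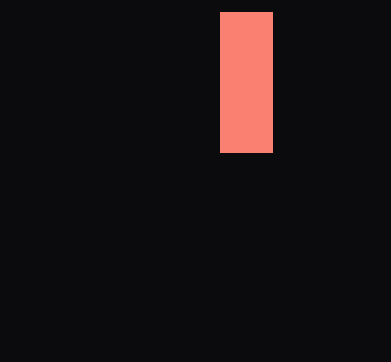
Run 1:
px0 = 220; py0 = 12; px1 = 272; py1 = 152; color = 'salmon'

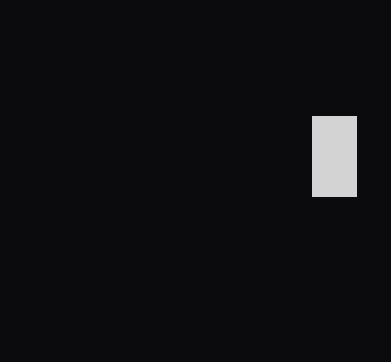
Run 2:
px0 = 312; py0 = 116; px1 = 356; py1 = 196; color = 'lightgray'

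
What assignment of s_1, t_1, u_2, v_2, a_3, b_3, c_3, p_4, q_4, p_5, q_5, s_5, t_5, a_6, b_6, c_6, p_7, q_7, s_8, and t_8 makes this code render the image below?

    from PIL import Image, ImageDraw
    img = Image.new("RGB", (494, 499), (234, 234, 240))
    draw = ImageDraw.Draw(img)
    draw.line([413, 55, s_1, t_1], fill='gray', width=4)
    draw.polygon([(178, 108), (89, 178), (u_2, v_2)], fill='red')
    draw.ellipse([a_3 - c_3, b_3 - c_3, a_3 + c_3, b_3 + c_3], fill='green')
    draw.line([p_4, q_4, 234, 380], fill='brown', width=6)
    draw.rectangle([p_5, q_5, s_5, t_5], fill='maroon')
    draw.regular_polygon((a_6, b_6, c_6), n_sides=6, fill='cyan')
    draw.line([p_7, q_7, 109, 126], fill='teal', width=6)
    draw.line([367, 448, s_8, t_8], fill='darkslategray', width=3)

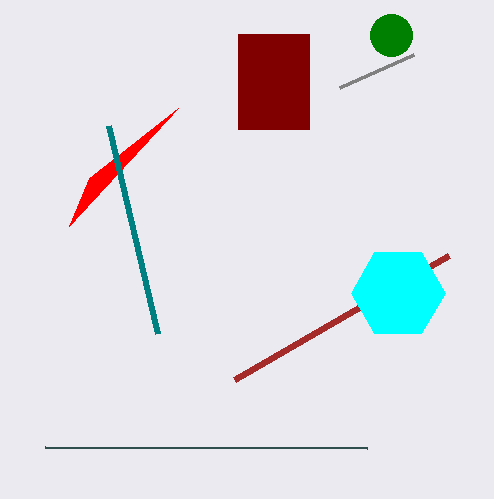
s_1 = 339; t_1 = 88; u_2 = 69; v_2 = 226; a_3 = 391; b_3 = 35; c_3 = 21; p_4 = 448; q_4 = 256; p_5 = 238; q_5 = 34; s_5 = 309; t_5 = 129; a_6 = 398; b_6 = 293; c_6 = 47; p_7 = 158; q_7 = 334; s_8 = 45; t_8 = 447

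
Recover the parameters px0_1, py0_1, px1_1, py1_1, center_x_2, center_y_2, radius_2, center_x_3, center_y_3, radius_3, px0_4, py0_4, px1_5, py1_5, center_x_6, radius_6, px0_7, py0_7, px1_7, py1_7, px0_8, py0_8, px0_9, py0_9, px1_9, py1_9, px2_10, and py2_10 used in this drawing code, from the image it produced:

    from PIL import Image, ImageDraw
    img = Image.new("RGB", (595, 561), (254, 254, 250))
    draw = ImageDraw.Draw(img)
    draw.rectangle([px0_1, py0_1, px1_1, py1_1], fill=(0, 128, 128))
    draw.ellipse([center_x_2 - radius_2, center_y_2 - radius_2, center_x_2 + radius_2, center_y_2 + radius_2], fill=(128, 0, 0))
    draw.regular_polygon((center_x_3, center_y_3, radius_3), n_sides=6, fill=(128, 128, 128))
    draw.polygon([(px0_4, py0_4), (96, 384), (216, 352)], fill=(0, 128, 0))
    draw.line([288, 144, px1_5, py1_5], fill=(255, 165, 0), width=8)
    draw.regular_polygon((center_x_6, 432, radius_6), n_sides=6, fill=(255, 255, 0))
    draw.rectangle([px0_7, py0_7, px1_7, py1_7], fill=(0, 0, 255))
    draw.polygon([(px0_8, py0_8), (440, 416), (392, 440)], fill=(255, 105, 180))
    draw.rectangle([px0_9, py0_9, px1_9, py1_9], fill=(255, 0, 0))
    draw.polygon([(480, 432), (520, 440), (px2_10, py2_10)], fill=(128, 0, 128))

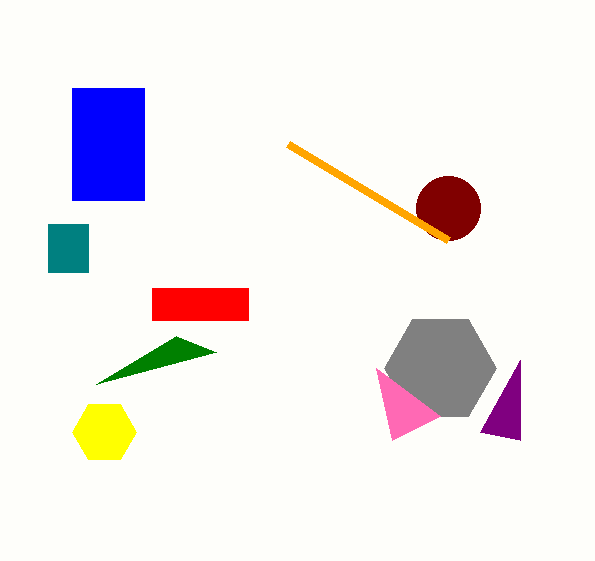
px0_1 = 48, py0_1 = 224, px1_1 = 88, py1_1 = 272, center_x_2 = 448, center_y_2 = 208, radius_2 = 32, center_x_3 = 440, center_y_3 = 368, radius_3 = 56, px0_4 = 176, py0_4 = 336, px1_5 = 448, py1_5 = 240, center_x_6 = 104, radius_6 = 32, px0_7 = 72, py0_7 = 88, px1_7 = 144, py1_7 = 200, px0_8 = 376, py0_8 = 368, px0_9 = 152, py0_9 = 288, px1_9 = 248, py1_9 = 320, px2_10 = 520, py2_10 = 360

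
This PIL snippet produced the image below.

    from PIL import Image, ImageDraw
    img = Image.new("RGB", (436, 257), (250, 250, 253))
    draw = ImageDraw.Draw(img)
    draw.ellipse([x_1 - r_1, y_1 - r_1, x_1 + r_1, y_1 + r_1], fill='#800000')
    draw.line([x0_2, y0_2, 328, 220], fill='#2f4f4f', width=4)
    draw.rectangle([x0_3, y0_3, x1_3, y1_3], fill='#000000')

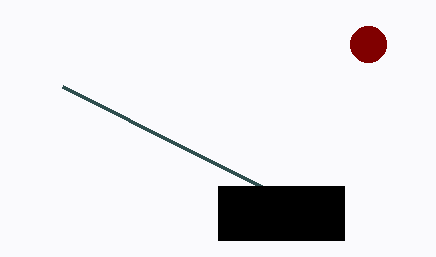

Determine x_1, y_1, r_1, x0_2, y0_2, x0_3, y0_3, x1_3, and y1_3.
x_1 = 368, y_1 = 44, r_1 = 18, x0_2 = 62, y0_2 = 86, x0_3 = 218, y0_3 = 186, x1_3 = 344, y1_3 = 240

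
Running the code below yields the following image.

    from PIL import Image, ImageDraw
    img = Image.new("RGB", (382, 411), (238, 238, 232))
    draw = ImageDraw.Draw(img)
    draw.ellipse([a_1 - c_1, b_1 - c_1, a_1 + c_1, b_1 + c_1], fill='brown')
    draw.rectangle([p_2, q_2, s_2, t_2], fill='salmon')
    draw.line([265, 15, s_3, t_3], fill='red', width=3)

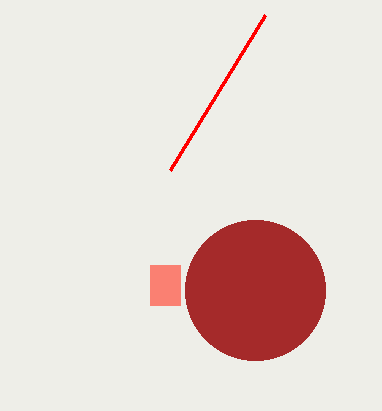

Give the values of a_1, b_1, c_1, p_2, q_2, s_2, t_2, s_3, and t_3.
a_1 = 255, b_1 = 290, c_1 = 70, p_2 = 150, q_2 = 265, s_2 = 180, t_2 = 305, s_3 = 170, t_3 = 170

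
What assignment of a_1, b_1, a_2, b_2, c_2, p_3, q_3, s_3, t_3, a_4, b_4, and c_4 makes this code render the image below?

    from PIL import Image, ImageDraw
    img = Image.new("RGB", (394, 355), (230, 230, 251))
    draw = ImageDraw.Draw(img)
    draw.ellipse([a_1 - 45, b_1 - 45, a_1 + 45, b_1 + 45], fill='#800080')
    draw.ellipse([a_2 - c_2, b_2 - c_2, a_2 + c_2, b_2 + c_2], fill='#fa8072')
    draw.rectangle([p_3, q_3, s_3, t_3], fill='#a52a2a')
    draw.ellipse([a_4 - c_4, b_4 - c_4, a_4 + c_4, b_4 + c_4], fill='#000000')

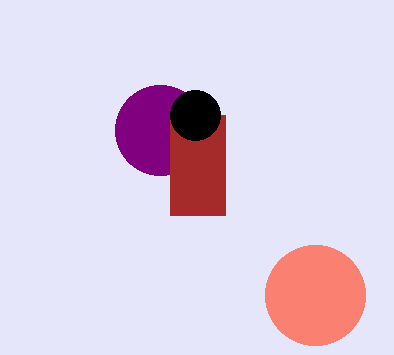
a_1 = 160, b_1 = 130, a_2 = 315, b_2 = 295, c_2 = 50, p_3 = 170, q_3 = 115, s_3 = 225, t_3 = 215, a_4 = 195, b_4 = 115, c_4 = 25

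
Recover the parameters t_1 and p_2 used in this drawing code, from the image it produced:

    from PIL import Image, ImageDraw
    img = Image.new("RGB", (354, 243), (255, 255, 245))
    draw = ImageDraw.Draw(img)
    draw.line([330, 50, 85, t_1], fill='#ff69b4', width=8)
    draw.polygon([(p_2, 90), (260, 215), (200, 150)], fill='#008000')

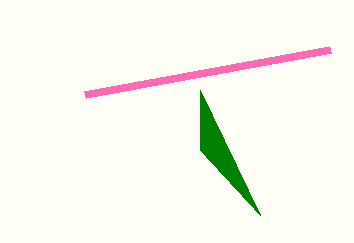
t_1 = 95; p_2 = 200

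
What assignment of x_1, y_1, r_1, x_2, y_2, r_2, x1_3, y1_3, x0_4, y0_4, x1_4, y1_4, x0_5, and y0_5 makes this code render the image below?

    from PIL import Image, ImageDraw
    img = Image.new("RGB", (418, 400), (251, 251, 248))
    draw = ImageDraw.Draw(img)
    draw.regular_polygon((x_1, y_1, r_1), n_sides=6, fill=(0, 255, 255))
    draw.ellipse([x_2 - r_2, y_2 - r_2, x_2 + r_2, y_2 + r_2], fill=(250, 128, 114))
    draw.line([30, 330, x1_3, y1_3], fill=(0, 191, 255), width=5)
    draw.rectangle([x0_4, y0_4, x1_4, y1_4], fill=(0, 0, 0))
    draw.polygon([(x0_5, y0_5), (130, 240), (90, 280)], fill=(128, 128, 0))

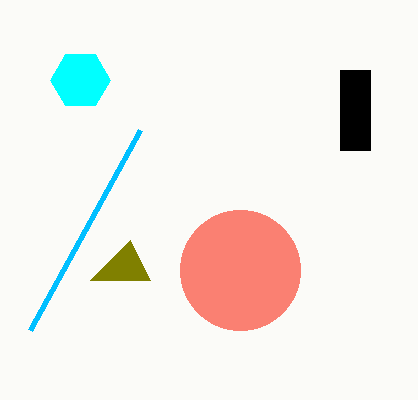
x_1 = 80, y_1 = 80, r_1 = 30, x_2 = 240, y_2 = 270, r_2 = 60, x1_3 = 140, y1_3 = 130, x0_4 = 340, y0_4 = 70, x1_4 = 370, y1_4 = 150, x0_5 = 150, y0_5 = 280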